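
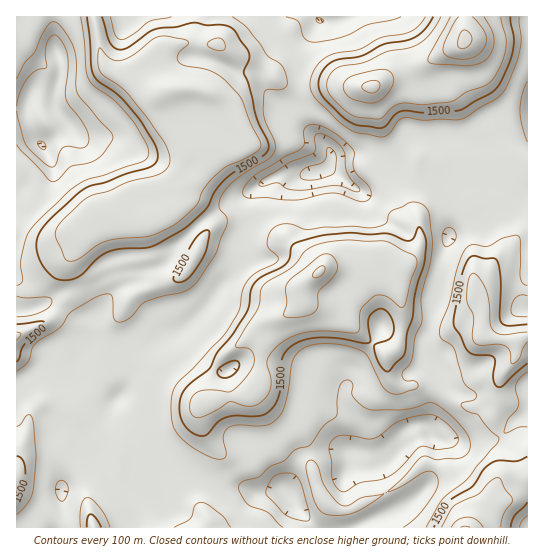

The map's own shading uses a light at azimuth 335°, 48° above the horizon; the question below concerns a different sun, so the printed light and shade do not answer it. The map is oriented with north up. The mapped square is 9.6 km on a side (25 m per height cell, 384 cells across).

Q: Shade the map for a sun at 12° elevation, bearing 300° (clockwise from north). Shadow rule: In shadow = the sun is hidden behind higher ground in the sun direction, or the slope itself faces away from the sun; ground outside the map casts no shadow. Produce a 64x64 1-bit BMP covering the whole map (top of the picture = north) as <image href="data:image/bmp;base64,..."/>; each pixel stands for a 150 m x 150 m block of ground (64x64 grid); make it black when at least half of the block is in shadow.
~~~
<image width="64" height="64" href="data:image/bmp;base64,Qk0+AgAAAAAAAD4AAAAoAAAAQAAAAEAAAAABAAEAAAAAAAACAAATCwAAEwsAAAIAAAAAAAAA////AAAAAAAAOAAAAPAAD/ggAAAAfgAH/AAAAAAfAAf+AAAAYAfAA/4AAA/hgeAA/AAAH+PAcAB8AAAH48AwAHgAAAHjwAAAeAAAAGPgAABwAAAII/AAAHAAAH4H9wAAMAAB///ngAAgAAH//4P4AAAAAP//AfgAAAAA//8A+AcAAAAD/gBwAwAAAAH+ALADAAAAAP8AAAcAAAAA/8HwB/4AAAD/4fgH/gAAMP/z+AP/AAAw//H4Mf8AAAD/8Pgx/wAAAH/8+AB+AAAAHz74AB4DAAAIHvweAAOAAA4e/B8Ag8AABhz8HwAB/8AHjP4fAAB/4Afgfh8B8A/wB+B+HgP4B/ADwH4OAfwD8AGAPg4A/APwAAA+AAB/+fAAAD4AAD/98AAAHgAAAP74AAAeAAAAP/wAAB4AAAAP/AAAGAAAAAf+AAAQAAAAA/+AAAAAAAAB//gAAAAAAAH//4AAAAAAAP//gAAAAAAAf/+AAAAAAAAf/4AAADAAAAf/gAAA8AAAA/8AeYDgAAAD/wP/wMAAAAP+H//9wAAAB+gf///AAAAHwAf//8AAAA+AB///4AAAD4APwf/4AAAHAAeA//gAAAZAA4A//AAABAAAAH/8AAAGAAAH//wAAA4AAAP/PAAIBgAAAP88HAAAAAAAfzwcABgAAAA/GDwAAAgAAD8IOAAACAAAPw=="/>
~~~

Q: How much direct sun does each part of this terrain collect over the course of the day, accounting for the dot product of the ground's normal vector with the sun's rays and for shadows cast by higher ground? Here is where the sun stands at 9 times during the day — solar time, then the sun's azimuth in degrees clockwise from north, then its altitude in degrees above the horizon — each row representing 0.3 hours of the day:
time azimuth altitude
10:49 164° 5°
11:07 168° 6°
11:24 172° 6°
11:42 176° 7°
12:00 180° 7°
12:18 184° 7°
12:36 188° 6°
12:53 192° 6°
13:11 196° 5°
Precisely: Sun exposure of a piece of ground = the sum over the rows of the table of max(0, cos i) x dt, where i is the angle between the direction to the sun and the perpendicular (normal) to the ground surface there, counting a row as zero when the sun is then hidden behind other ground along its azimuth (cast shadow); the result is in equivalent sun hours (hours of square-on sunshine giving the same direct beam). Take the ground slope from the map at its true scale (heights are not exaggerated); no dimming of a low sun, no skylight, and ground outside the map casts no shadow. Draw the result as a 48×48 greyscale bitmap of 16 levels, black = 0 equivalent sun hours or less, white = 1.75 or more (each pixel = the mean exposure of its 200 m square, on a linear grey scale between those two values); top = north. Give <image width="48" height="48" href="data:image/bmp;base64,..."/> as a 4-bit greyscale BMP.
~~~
<image width="48" height="48" href="data:image/bmp;base64,Qk32BAAAAAAAAHYAAAAoAAAAMAAAADAAAAABAAQAAAAAAIAEAAATCwAAEwsAABAAAAAAAAAAAAAAABEREQAiIiIAMzMzAERERABVVVUAZmZmAHd3dwCIiIgAmZmZAKqqqgC7u7sAzMzMAN3d3QDu7u4A////AEM0IiACMhAAARABEQABiqhAAAAAAAATVoQyAhACMiIQAAAQAAADh1aXIAAAAAAkm4YxAQASIiIhAAAQAAAFQQAllhAAAAAiRmQyEgASIiIiAAEQAAAVEAAAFnEAAAARA0M0YxASIyIiEBJXcxJkEAAAADUgAAABEhM0UhESMiIiNEVVaKpyEAAAAAJBAAAAAAIzMhESIiIzRmUzNXdBAAAAAAAAAAAAABEjIiIiIiM1eGIiM0Z1MQAAAAAAAAAAAAEjIiIiIiNIqlM0RDRVZmd2IAAAAAAAAAEjMzIiIiNImZmaqWM0WJdVdQAAAQAAAAEzMzIhIiM1Zpze64QzRDNoiqYiMhAAAAAzIjMgEiIiI0aJiXQzMzV3mZh2QgATMRESIiNEIiIQABEjRWQzMzMzeodUEREkITIiIiM1QiIQAAABIzMzMzMkhRIiEiNHY3MiIiIzMyIQAAAAESMzNEM2hSASIiEku6YzMyIzMiIQAAEAIzRDNFZniYMiI3cyWlQzMzIzMiEQAAKHRXmGVXm2FFMjNa3HRZuFQzMzMzIQAAAURGvv///CACMjd2ZlNBa5ZDNGUzMhAAABNWiszKhAAUUyVjIQAAADRDI2dTMyEAAAEleZdDMyBGUhFDIQAAAARmQzZlMyEAAAAAJWQzNqmGMhAkMgABABNWdSJ6hkIQAAEiNDIiNIlkQiETIgARA3dmZkETercgAAARI2hjM0QzVCESIRARFYqXVUQxEllhAAAAADmWMzM0ZSEQARARNmeJU0VVIAWEEAAAAAEiIzMyRiEAABERNUNIqGREQQFlIQAAAAAAIiIQBBAAAAERI0Q0e93LlAAkIQAAAAAAAAAAAhAAAAERASMzNWd4vXEEQhAAAAAAAAAAASEQAAARAAEjMzMzR7cBIhAAAAAAAAAAASQwAAABAAACIiIiI1mBAREAAAAAAAAAACMhAAEREAAAESIiIiR1EAAAAAAAAAAAACIhABIhEAAAAAIiIiNYYwAAAAAAAAAAASIhASIiEAAAAAABEiJIuVEAAAAAAAAAASIhESIiEAAAAAAAASI1nscgAAAAAAAAESIiIiIhAAAAAAAAAjMzR86TAAAAAAAAEiIiIiIgAAAAAAAAJDMzM0diIAAAAAAAERIiIiIQAAAAAAABZDMiMyEAEAAAATUhIiIzMiIQAAAAAAAHUzMzMyABEQACje1jNEVUMjIQAAAAAACHQzMzMhABEhE6y6nM3t3JQzIQAAAAABiFZVRFMhABIiXLmri+3d3MuEMxAAERFLlDRnZkIAATMkmXm8p1REVq3YREEQETrqQhAREAAAE0MiMiIiRUQzNGipVVQhEUljIhAAAAABERERAAAAATVmVmVoZVYwEjMQEiEAAAAjIAEhAAAAABJa7/t2dFYgJDIAACMgADUxEAEQAAAAAAADm7t0VDRDZTIAAAERESEAAAEAAAAAAAAAE0VCMyNndEIAAAAAAAAAAREQAAAAAAAAABABEjNIU0EAAAAAAAAAAQAAAAAAAAAAAAABEg=="/>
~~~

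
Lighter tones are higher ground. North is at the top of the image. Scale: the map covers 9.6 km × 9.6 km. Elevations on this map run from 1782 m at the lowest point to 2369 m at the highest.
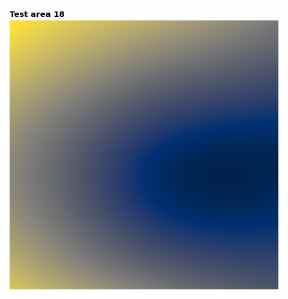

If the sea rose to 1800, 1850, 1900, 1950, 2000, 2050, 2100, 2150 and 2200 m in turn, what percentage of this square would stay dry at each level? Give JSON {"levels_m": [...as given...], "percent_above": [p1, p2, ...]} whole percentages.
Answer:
{"levels_m": [1800, 1850, 1900, 1950, 2000, 2050, 2100, 2150, 2200], "percent_above": [93, 80, 69, 57, 47, 36, 25, 16, 9]}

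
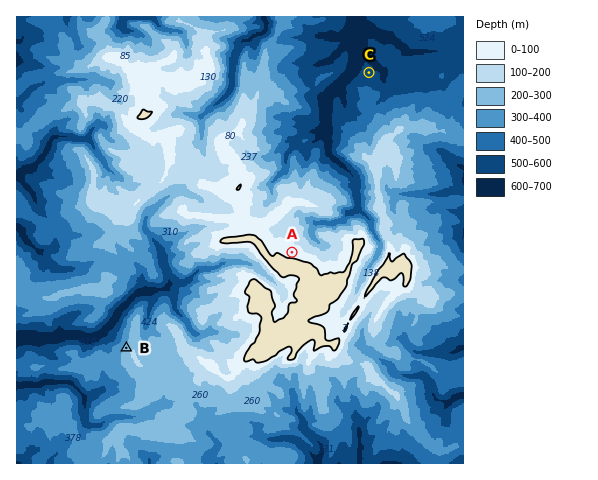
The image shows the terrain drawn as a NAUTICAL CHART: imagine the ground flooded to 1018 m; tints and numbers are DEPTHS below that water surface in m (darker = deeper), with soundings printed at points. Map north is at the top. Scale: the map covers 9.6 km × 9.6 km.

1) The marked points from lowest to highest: C B A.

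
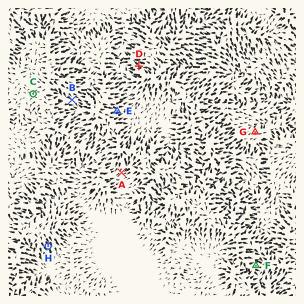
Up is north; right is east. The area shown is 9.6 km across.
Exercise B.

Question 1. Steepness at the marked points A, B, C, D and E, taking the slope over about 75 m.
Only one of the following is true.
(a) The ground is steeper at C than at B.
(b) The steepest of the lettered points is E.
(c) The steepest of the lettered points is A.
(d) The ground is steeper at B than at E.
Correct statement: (b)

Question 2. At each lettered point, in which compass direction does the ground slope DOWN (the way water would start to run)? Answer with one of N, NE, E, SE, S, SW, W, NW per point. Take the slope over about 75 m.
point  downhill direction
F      E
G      NE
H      SE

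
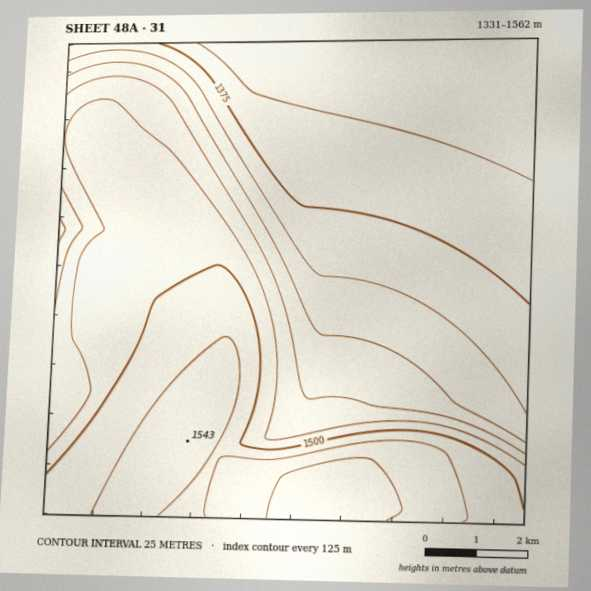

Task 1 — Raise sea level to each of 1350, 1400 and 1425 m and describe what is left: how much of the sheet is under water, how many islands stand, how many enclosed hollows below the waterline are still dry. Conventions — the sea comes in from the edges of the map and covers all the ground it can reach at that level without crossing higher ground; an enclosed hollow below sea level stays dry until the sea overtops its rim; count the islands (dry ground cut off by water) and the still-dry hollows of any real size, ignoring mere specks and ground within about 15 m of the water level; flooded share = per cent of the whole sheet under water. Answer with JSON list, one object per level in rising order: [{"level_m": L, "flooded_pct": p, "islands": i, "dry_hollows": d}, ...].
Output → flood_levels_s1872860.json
[{"level_m": 1350, "flooded_pct": 12, "islands": 0, "dry_hollows": 0}, {"level_m": 1400, "flooded_pct": 35, "islands": 0, "dry_hollows": 0}, {"level_m": 1425, "flooded_pct": 43, "islands": 0, "dry_hollows": 0}]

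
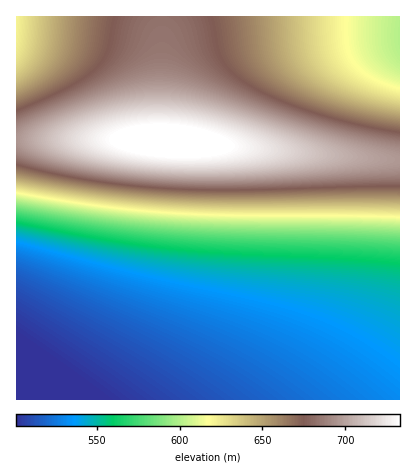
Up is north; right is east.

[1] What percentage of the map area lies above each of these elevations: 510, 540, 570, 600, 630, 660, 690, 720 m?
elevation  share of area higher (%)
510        94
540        69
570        58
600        53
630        45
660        35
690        19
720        6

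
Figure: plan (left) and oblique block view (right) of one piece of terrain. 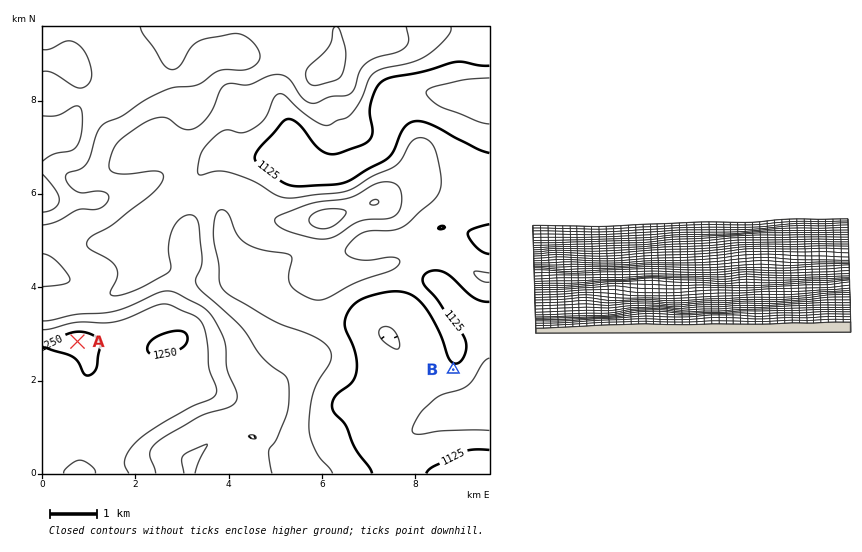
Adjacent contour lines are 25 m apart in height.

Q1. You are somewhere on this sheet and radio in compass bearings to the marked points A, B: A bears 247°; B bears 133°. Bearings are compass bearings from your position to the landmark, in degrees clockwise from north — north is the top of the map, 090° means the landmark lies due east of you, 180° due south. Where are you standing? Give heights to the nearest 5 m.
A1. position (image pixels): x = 315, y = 241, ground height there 1170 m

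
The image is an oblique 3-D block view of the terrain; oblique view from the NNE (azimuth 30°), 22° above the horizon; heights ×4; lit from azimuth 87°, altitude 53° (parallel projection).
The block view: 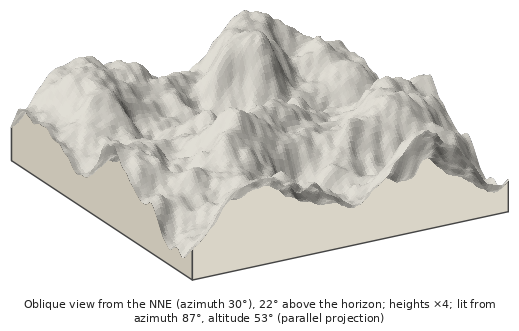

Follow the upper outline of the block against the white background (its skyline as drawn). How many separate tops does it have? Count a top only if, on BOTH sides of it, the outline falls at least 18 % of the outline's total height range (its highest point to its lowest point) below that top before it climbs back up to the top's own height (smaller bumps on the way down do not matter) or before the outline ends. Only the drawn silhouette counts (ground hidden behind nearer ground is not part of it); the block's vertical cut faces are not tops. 1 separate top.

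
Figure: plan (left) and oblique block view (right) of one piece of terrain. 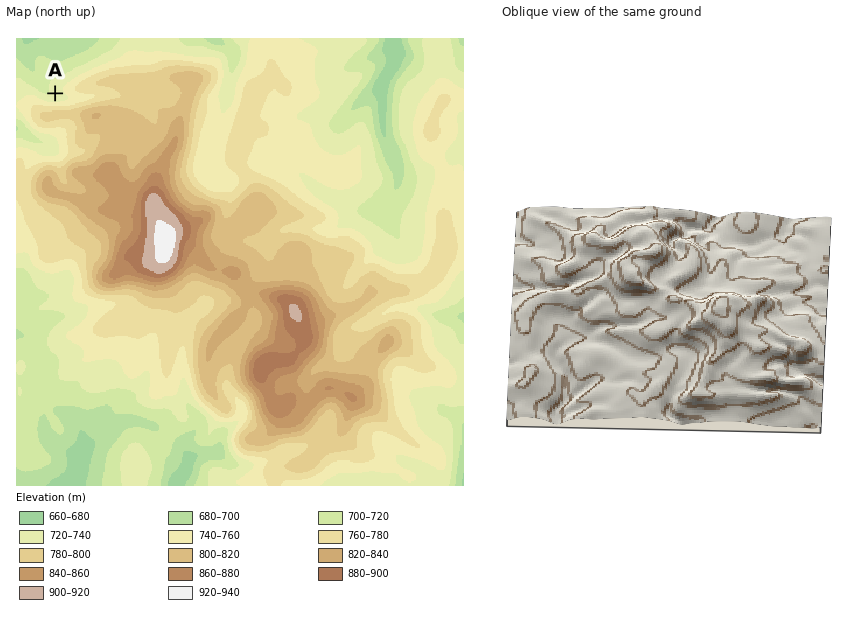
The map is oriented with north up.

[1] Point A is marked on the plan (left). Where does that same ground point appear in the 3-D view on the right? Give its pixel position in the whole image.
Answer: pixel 795 397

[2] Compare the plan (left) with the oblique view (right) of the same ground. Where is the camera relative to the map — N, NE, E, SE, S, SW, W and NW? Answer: N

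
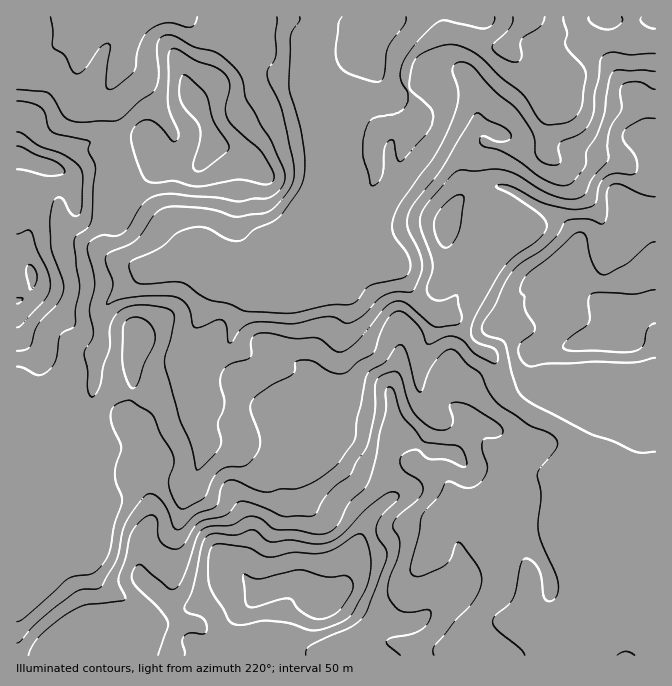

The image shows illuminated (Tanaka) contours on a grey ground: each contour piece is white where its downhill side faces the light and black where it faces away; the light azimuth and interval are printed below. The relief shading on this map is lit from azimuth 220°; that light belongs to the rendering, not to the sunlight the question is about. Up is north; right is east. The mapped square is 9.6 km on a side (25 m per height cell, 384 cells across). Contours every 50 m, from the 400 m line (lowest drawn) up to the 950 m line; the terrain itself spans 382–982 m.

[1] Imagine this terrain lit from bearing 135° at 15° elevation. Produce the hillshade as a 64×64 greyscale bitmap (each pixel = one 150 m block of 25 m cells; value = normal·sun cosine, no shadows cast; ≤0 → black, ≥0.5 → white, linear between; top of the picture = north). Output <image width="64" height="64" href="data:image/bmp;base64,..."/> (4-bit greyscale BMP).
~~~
<image width="64" height="64" href="data:image/bmp;base64,Qk12CAAAAAAAAHYAAAAoAAAAQAAAAEAAAAABAAQAAAAAAAAIAAATCwAAEwsAABAAAAAAAAAAAAAAABEREQAiIiIAMzMzAERERABVVVUAZmZmAHd3dwCIiIgAmZmZAKqqqgC7u7sAzMzMAN3d3QDu7u4A////ABFGiIh3dmVFZ3eIiHd5vNupiHiau6h3iIiIh3d3d3iHACV4iIh3ZUNWd4mpiImt7sqYiZq8uoeIiIiHd3d3eIgAAleIiZhlREZmeruqqqz//sqZmrzcqIiIiIiIiHd4iBAAJGd4mXZlZ3Zovcuqq9//7Jh4m83LqZiIiIiIh3eIMgACNFZ4h2Voh2aLy6mJrf/9qHZ4rMy6mYiImIiIiIhkIAEjNGeIdTR3dmirqXeKz/65dlaKvMupiIiJiIiIiIdCESMzV4iGIkZ2ZniZdmed/+qGVWiby6mIiIiIiIiIiHUyIhE1eHYxJXZ2ZWd2ZWnP/ZdUVnm6qYiIiIiIiIiIh1RDAANndkAUZndkRVZmaL3/yWVVaJmZiIiIiIiIiIiId2UgAmh2MANWZ2QzRERoq9/rllV4mYiIiIiIiIiIiIiIh0ABaHUgAURWZCIyEBaqrNyoZniYiIiIiIiIiIiIiIiIUQFplhAAIjVkIiIAAXqZvLhmiZiIiIiIiIiIiIiIiIhiAEmoIAABFGUiMyAAW7qruXZ5mIiIiIiIiIiIiIiIiHMAJ6pAAAASVkNEQxAp3cu6hniYiImYiIiIiIiIiIiIdCAVmlAAASNFVERUMhW+7tyoeJiHiZiIiIiIiIiIiIh2QzWJcgEjRFVVVDRDIlre7cqaqYd5qIiIiIiIiIiIiHZmZ5qVISRVVmZUMzMzNYrMy6zLl3iYiIiIiIiIiIiIdVZ4rLcwE1VmZlQiIzRWZ5u6rNyoiJiIiIiIiIiIiIhkRnisyVESRVZ3ZTIiNGeHirqby7qaqYiIiIiIiIiIiHRFeJq6dCNEVnd3UxEjaZiJqZqqqau6iIiIiIiIiIiIdVZ4iaqGVVRWiIh1MRFZuod3iqmYiruYiIiImYiIiJl2Z4iJmYdmZVeIiIZTECi6hkV5mZl3iZiIiImZiIiImXZniZmYd3dmZ4mIh2UwFYmFRGiYmHZniImZmZmIiHiIZWd4mph3d2ZnmZiHZkEUiHZVaId3d3iJmZmZmYiId4dVZ3iamHZmZVaIiHdmQiaZdmZnd2d4mZmZmYiIiIh4l0RniJqYdmZVVWeId2ZCN7p1ZmeId3iZiId3eIiImImoRGiZmph2ZmZmZ3d3ZTEnunVmd4l2eIiHd3d3iIiZiblUaJqqmHZVZmZnd3ZUMAWqdWd4mXVoiIiIiIiImaqZqVRoqqqIhkNVVmd3dlMgAopkWId3ZGmqqqqqqqm6qqmpU1i8upeHQzVWZmd2QyECenI3h3ZDaavMzMzN3MuqqrpjN73cl3l0NFZlVndCIyN6gxR4iFNGeJrMzM3d3LqrzHM1nNynaJYzRVRFZ1MiNHqVE1ealUVVRXmZq8zty6q7czV5vLhWhzEjMzRncxEUaZYiI0i5ZmVDNXiavO/su7txFGebumRnQRIiETVkEAFXh1MhAnmHd2Q0Z4m83/7MzJIANFeZdUZjMzIREkMQADZ5hlMAN4iIdkRmZoqt/93dxyACNHh2VmZlVUMzMyEAJWm5ZCAVeIh2VEVVVnre3M3bdCIjV3d3eHd3dmVUMhESNquFMQN4iHZlRFVEaLy7vLuoZERXeIiIiIiHd2VDMyECepdBAEeIdndURVVoq7u7uqqYdmd4iIiIiIiIdmVVQgJpqGQABGiHiHVVZmiqq7u8u7qpiIiJmZmIiIh3d3dkI2mphjAAFGeZdUVVeKqrzM3ty7qpmZmqqYiIiId3d3VEerqXYwAANpqFVERpuqzdzO7cu6qpmru6mIiId3dmZUV6uph2QgADepdlRGi7q+7Kzty6qqmavNy5iIh3dlVURHmqmIdlMQFIh4dlZ6ua3bmt7cu7qprN7+uYiId2UyIjaKqZiIdkISRWiYd3mpnNuIvd3MzLq83f/qmIiHZTEAFHmqmYiHUxEjV4h4iamc24ec7dzdy7zN//2oiId2MQACWJqpmHZDIRE2dliZqqzbh4rd3N3cu8z//7mIiHdSAAA1eIiHZUMhACVlWZq7vNuXeKy6vduqq9//yYiIh2QhABREVWZlVDEAA1ZqqZmau5hmipeL3KmavN7JiIiIdjIQFEM0VmZVMhATVnmGZniamGZ5hUi8uZmqzLmIiIiHUyEkZUVnh2VUM0VXd2VFaJmXZnmFNZuoiKq8uYiIiIhkISV3Z4moZVQ0VniGZlVmeIdVeIZEeZh4mrupiJmIiHYxFXiImrlUMhI1Z3eJdlRFZTR4h1V4iIiau6iIiYiIh1IUeIiJmFMiABJFaJqXVDNDI2d3d5qYmZq6mIiJmIiIYxJod4mYVDIAAjRWeJl2VEMjRVaJq6mImrqYiImZmYh1Ild3eJhlQhEjRWNGiZh2ZDMzRXmsypiaqpiIiZmqiIdDV3d4mHZTESRnc0aJmIh2QzIkeJvLmZq6iIiZmqmImGRXh3eIh1MRI0Z1VomHiYdUMSR3eaqpq7qHeJqruXeIdmiHd3iHZCESJFVWeYZ5h2VCJGZniZmsyod4mavKZWd2eId3d4h2QiMjRmZohmiYdUI1ZVaIiazKhmaJq8t0RVVnd3d3iIdUNENHeHeHVoh1MjVVV4iJrMuGVXirzKZDRWiId3d3d2VWZVeJmIdVeGQiNVVniImsy5dUV6zMyoVWirqGZmZ3d3h3hompiGVnZCI1VWiHebzMqGVWiszMuZmr3adUVmeJmYiGeamIdmZlMjVVeId4rMypdlVpvMu6qqvNyFM1Z4mqmI"/>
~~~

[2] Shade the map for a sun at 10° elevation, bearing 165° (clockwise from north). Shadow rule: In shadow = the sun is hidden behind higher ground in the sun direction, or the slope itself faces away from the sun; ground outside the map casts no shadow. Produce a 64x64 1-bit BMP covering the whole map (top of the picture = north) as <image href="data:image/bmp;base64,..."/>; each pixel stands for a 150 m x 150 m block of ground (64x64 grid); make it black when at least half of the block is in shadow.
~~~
<image width="64" height="64" href="data:image/bmp;base64,Qk0+AgAAAAAAAD4AAAAoAAAAQAAAAEAAAAABAAEAAAAAAAACAAATCwAAEwsAAAIAAAAAAAAA////AAAAAAAAAAAAAAAAAMAAAAAAAAAA4AAAAAAAAAD4AAAAAAAAAPwAAAAAAAAA/8CAAAAAAAB/gIAAAAAAAD+AAAAAAAAAH+AAAAAAAAAH4AB4AAAAAADgYn+AAAAAAGD+f8AAAAAAcP9/wAAAAAA4///gAAAAADj//+AAAAAAOP//8AAAAAAA///wAAAAAAD//4AAAAAAAP9/gAAAAAAA/geAAAAAAAB8A2AAAAAAAHgAYDAAAAAAYAAAcAAAAAAAAAhgAAAAAAAAAAAAAAAAAAAAAAAAAAAAAAAAAAAAAAAADAAAAAAAAAAcAAAAAAAGADxCAAAAAAQAeGAAAAAAABh4cAAAAAAB+Hh4AYAAYAP+fPcAAAB8C///4wAAAH8L//8DgAAAPwP//wOAMAA/AAR/g8AwAD8AAH+B4AAAAAAAPAD4AAAAAAAYAPwAAAAAAAAA/gAAAAAAAAB/AAAAAAAAAD/AAAAAAAGAA8AAAAAAA+AHwQAAAAAD4B/HAAAAAAPyf/4AAAAAAff//BwAAAAB9/94/AAAAAHjjnD4AAAAAOAG4PcAAAAAcAfgB/AAAAAAB/wHuAAAAAAD2OAQAAAAAAAAwAAAAAAAAACAAAAAAAAADgAAAAAAAAAPAAB4AAAAAB8AAPAAAHwAHgAD4AAAPAAMAAfAAAAAAAAAB4AAAAAAAA=="/>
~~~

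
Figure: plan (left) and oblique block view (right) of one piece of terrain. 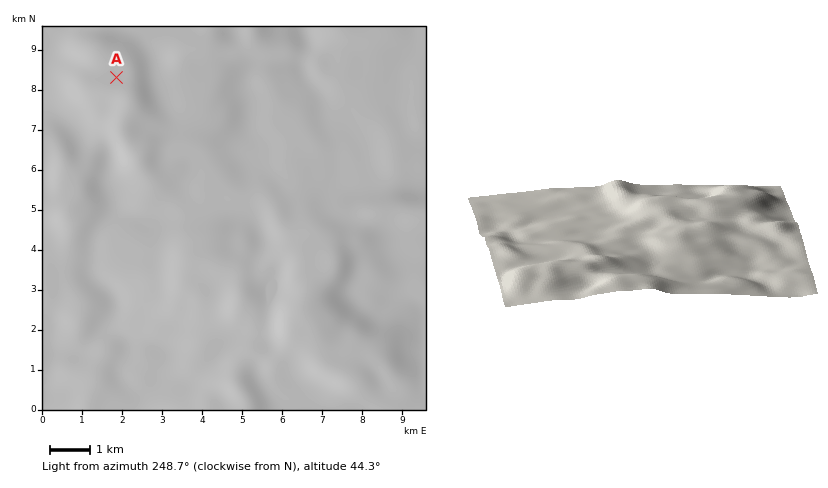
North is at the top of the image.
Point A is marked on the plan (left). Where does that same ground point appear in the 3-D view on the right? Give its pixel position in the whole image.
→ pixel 540 269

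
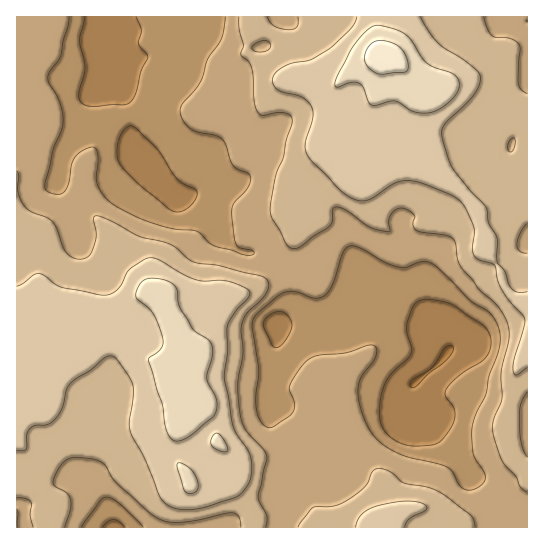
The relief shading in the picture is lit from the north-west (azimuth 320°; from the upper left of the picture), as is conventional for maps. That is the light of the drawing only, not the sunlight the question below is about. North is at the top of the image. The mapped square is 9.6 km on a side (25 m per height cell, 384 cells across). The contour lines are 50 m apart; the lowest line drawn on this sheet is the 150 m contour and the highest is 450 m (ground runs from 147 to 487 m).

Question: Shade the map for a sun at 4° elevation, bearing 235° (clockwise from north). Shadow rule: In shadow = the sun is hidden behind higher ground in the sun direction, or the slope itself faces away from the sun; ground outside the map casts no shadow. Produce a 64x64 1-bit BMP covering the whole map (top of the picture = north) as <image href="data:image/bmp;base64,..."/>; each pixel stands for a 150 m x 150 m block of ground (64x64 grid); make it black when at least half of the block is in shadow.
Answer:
<image width="64" height="64" href="data:image/bmp;base64,Qk0+AgAAAAAAAD4AAAAoAAAAQAAAAEAAAAABAAEAAAAAAAACAAATCwAAEwsAAAIAAAAAAAAA////AAAAAAADgAADAAAAMAOAAAOAAAPwAIAAB8AAB+AAAAAHwgP/4AAAAAfGAf/gAAAAB8YAf+AAAAAHgAAf4AAAAA+AAf/gAAAAD8AD/8AAAAAf4Af+AQAAAD/wD/4DAAAAP/Af/AMAAAA/+B/+AwAAAH/4P/wDAAAAf/g//AMAAAB/+D/wAQAAAf/4P/AAAAAD//gP4AAAAAH/+APwAAAAAP/4APAAAAAA//gAAAAAAAD/+AAAAAAAAf/4AQAAAAAD//wDgAAAAAP//gPAAAAAAP/+B8AAAAAIH/4HAAAAAAwP/AAAAAPwDgPwAAAAD/AOH/AAAAAf8D8/4AAAAg/wf//AAAACBwB//8BAAAcHgH//wAAABw+Af/+AAAAPDwH//wAAAB8fB//+AAAAHx8P//wAAAAfDx//8AAAAAceP//gBwAABHx//4APAAAM/H//AAAAAAB8f/4AAAAAYDx/+AAAAADwOD/gAAAAAeA4P8AAAAAH4Bg/gAAAAA/gCD4AAAAAH8AAHgAAAAAfwAAeAAAAAB/ABggAAAAAAwAPAAAAAAAAAD/8AAAAAAAAf/wAAAAAAAAP8AAAAAADAA/wAAAAAAfAAfAAAAAAH+IA8AAAAAB/9wHgAAAAAP//A+AAAAAD//8D4AAAAAP//wPgAAAAB///A/AAAAAH//8H8AACAAf//w=="/>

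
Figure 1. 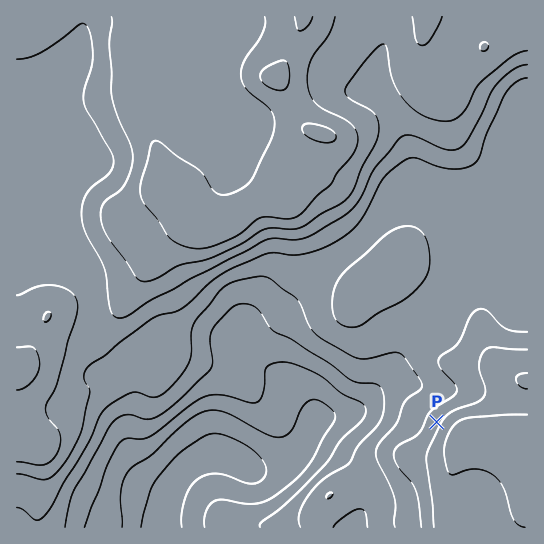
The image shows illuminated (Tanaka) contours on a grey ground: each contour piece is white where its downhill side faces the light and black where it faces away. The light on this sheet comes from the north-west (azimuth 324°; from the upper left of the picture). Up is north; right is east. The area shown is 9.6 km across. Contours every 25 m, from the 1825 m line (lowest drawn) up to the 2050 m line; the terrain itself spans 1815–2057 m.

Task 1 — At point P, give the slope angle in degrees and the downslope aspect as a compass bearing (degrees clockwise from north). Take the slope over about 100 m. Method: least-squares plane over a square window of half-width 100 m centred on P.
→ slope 6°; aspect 297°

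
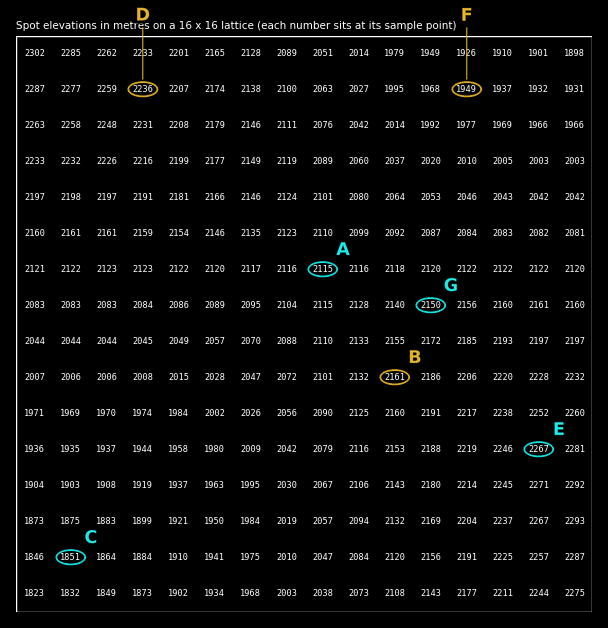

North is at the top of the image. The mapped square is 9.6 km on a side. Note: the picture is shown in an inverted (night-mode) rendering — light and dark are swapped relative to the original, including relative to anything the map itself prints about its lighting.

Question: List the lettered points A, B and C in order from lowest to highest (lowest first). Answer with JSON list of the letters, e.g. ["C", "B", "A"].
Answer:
["C", "A", "B"]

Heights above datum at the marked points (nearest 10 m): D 2240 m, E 2270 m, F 1950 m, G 2150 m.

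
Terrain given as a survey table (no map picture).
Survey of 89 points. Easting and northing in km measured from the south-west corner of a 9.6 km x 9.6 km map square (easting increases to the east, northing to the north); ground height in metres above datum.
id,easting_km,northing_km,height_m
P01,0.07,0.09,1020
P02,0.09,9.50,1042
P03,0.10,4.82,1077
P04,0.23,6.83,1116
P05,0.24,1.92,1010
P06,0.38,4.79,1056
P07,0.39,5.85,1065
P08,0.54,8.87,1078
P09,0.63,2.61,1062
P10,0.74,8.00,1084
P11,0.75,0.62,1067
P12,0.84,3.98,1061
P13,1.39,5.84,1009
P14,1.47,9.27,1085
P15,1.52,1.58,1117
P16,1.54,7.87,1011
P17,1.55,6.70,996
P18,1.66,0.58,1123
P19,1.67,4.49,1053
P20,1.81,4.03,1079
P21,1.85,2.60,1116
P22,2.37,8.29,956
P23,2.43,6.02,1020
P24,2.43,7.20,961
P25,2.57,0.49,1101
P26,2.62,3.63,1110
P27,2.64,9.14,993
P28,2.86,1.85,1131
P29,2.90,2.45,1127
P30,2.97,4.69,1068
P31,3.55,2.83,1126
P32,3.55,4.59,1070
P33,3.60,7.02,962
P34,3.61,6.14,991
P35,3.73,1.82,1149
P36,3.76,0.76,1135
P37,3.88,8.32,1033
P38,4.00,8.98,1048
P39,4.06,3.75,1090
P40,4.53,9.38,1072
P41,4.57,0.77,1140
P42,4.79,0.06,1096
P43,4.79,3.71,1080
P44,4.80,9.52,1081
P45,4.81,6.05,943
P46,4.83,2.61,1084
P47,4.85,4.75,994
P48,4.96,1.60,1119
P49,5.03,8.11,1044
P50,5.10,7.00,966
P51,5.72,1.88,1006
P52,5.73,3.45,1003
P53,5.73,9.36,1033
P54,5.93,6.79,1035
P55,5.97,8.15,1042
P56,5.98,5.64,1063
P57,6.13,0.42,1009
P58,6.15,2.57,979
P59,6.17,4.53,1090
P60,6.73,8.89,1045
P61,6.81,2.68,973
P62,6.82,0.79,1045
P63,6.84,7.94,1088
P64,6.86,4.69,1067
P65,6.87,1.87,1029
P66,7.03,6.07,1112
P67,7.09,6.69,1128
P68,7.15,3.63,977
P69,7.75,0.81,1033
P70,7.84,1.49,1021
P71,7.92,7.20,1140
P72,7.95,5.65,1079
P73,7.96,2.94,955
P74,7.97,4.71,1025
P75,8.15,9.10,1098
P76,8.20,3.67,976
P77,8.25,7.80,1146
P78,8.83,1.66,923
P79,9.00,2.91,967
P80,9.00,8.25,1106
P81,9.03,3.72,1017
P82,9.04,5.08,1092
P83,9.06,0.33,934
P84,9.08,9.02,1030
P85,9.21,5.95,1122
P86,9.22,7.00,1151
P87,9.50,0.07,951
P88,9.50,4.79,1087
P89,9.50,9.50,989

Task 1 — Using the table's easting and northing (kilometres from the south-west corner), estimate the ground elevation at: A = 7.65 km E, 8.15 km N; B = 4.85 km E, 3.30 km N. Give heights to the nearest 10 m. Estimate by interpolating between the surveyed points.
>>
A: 1120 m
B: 1080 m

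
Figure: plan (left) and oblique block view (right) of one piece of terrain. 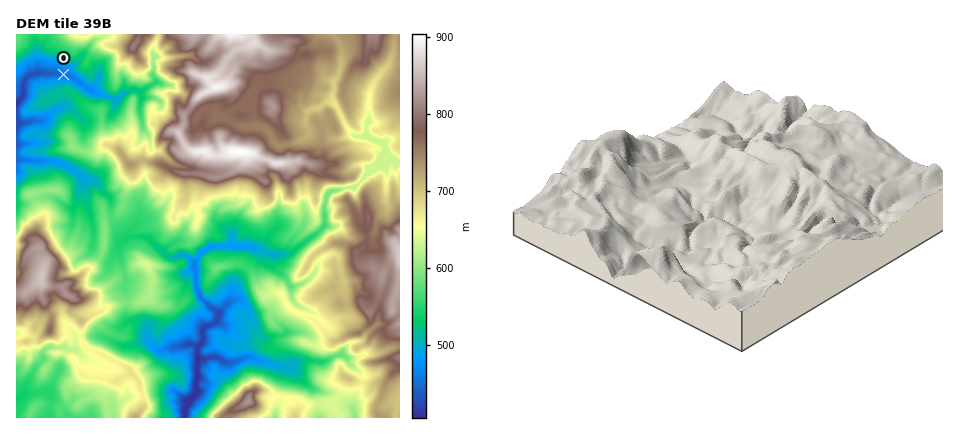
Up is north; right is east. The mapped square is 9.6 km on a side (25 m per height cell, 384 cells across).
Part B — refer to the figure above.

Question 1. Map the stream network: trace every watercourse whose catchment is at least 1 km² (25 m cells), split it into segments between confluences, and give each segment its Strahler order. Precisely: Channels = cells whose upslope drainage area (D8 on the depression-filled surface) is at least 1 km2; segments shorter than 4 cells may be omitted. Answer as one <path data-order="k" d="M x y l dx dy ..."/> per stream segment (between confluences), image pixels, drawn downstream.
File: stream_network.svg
<path data-order="2" d="M24 396l-4 2-4 0"/><path data-order="1" d="M26 394l-2 2"/><path data-order="3" d="M198 362l0 12-2 0 0 18-10 10-2 16"/><path data-order="1" d="M344 356l-4 0"/><path data-order="2" d="M340 356l-4 0-12 6-26-2-8 8-6 0-18-6-8-2-6-2-8 0-12 4-6 0-8-4-10 0-4 2-4-2-2 4"/><path data-order="1" d="M76 350l-8 0-4-2-16 0-6 4 0 8-6 6-4 8-2 4-4 6-2 12"/><path data-order="3" d="M198 348l0 14"/><path data-order="2" d="M150 342l8 8 4 0 4-2 14-2 4-2 10 0 4 2 0 2"/><path data-order="1" d="M144 340l4 0 2 2"/><path data-order="1" d="M362 340l-12 4-6 6-2 4-2 2"/><path data-order="1" d="M266 338l-2 0-8-8-6-18-10-12-6 0-6 2-12 14"/><path data-order="1" d="M146 332l0 4 4 6"/><path data-order="3" d="M216 316l0 6-4 2-4 2-4 2-2 2 0 10 0 4-4 4"/><path data-order="1" d="M314 312l-14-6-6-4-2-4 0-10-2-4"/><path data-order="2" d="M290 284l-4-6-16-12-10-10 0-6"/><path data-order="1" d="M126 278l-6-18 0-16 4-6 4 0 2 0"/><path data-order="3" d="M196 274l0 14 4 10 10 10 6 4 0 4"/><path data-order="1" d="M340 270l-2-12-2-4-6 0-6 2-6 8-2 4-2 6-6 6-12 6-4 0-2-2"/><path data-order="3" d="M288 254l-4 0-14 0-10-4"/><path data-order="3" d="M258 248l-8-2-22 0"/><path data-order="3" d="M228 246l-18 0-2 4-4 0-8 10 0 14"/><path data-order="2" d="M130 238l2-2 12 0 2 2 22 18 2 2 6 0 6-4 6 2 6 6 0 8 2 4"/><path data-order="1" d="M294 238l-6 8 0 6 0 2"/><path data-order="2" d="M232 236l0 6-4 4"/><path data-order="1" d="M94 230l-4-16-2-6 0-16-2-6 0-8"/><path data-order="1" d="M222 226l10 10"/><path data-order="1" d="M278 226l-20 22"/><path data-order="1" d="M140 216l-2 2-2 6-8 8 0 4 2 2"/><path data-order="1" d="M16 212l0-26 4-4 0-6-4-6 0-14"/><path data-order="1" d="M388 210l0-6-2-4 0-28-2-2-6 0-14 8-2 2"/><path data-order="1" d="M74 208l2-2 2-18 2-4 0-8"/><path data-order="1" d="M94 182l-8-4"/><path data-order="3" d="M362 180l-4 6-2 0-2 2-8 0-16 4-4 4 0 4-2 8 0 4 0 14-10 10-6 4-14 12-6 2"/><path data-order="2" d="M86 178l-6-2"/><path data-order="2" d="M80 176l-6-6-18-8-30-2-2 0-4 0-4-4"/><path data-order="2" d="M16 156l2-38"/><path data-order="1" d="M166 156l-6-4-8-2-2-2 0-12-6-6-2-4 0-4-2-12 2-14-4-4"/><path data-order="3" d="M376 142l8 6 0 4-6 4-4 10-10 10-2 4"/><path data-order="2" d="M18 118l-2-2 0-14"/><path data-order="2" d="M226 118l4 4 8 4 4 0 12 0 4 0 6 2 8 8 2 6 4 4 6 0 2-2 6 0 6-2 6-2 4-6 0-4-2-8 0-8 4-4 8-2 8-6 6 0 6 6"/><path data-order="1" d="M224 116l2 2"/><path data-order="3" d="M338 108l10 20 6 8 22 6"/><path data-order="1" d="M64 106l-10 6-10 8-12 0-4 2-6 0-4-4"/><path data-order="2" d="M138 92l-2-2-4 0-2 2-6 0-4 6-8 0-26-10-6-6-8-6-6-2-6 0-6-2-2 2-14-2-6 2-6 4-2 4-2 14-4 6-2 0"/><path data-order="1" d="M254 90l-28 26 0 2"/><path data-order="2" d="M334 82l0 8-2 4 0 4 6 10"/><path data-order="1" d="M374 82l-4 10 0 10-2 0 2 18-4 4 0 8 10 10"/><path data-order="1" d="M324 74l0 2 4 4 4 0 2 2"/><path data-order="1" d="M190 56l-16 0 0 2-16 0-2-2-4 6 2 2-2 10 4 6 0 2-4 4-8 4-6 2"/><path data-order="1" d="M342 48l0 18-2 6-6 10"/>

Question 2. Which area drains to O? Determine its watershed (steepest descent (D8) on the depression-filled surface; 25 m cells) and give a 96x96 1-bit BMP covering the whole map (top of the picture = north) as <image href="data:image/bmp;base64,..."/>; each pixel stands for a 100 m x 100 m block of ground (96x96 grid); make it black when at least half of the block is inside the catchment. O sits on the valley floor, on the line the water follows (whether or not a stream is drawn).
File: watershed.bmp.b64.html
<image width="96" height="96" href="data:image/bmp;base64,Qk2+BAAAAAAAAD4AAAAoAAAAYAAAAGAAAAABAAEAAAAAAIAEAAATCwAAEwsAAAIAAAAAAAAA////AAAAAAAAAAAAAAAAAAAAAAAAAAAAAAAAAAAAAAAAAAAAAAAAAAAAAAAAAAAAAAAAAAAAAAAAAAAAAAAAAAAAAAAAAAAAAAAAAAAAAAAAAAAAAAAAAAAAAAAAAAAAAAAAAAAAAAAAAAAAAAAAAAAAAAAAAAAAAAAAAAAAAAAAAAAAAAAAAAAAAAAAAAAAAAAAAAAAAAAAAAAAAAAAAAAAAAAAAAAAAAAAAAAAAAAAAAAAAAAAAAAAAAAAAAAAAAAAAAAAAAAAAAAAAAAAAAAAAAAAAAAAAAAAAAAAAAAAAAAAAAAAAAAAAAAAAAAAAAAAAAAAAAAAAAAAAAAAAAAAAAAAAAAAAAAAAAAAAAAAAAAAAAAAAAAAAAAAAAAAAAAAAAAAAAAAAAAAAAAAAAAAAAAAAAAAAAAAAAAAAAAAAAAAAAAAAAAAAAAAAAAAAAAAAAAAAAAAAAAAAAAAAAAAAAAAAAAAAAAAAAAAAAAAAAAAAAAAAAAAAAAAAAAAAAAAAAAAAAAAAAAAAAAAAAAAAAAAAAAAAAAAAAAAAAAAAAAAAAAAAAAAAAAAAAAAAAAAAAAAAAAAAAAAAAAAAAAAAAAAAAAAAAAAAAAAAAAAAAAAAAAAAAAAAAAAAAAAAAAAAAAAAAAAAAAAAAAAAAAAAAAAAAAAAAAAAAAAAAAAAAAAAAAAAAAAAAAAAAAAAAAAAAAAAAAAAAAAAAAAAAAAAAAAAAAAAAAAAAAAAAAAAAAAAAAAAAAAAAAAAAAAAAAAAAAAAAAAAAAAAAAAAAAAAAAAAAAAAAAAAAAAAAAAAAAAAAAAAAAAAAAAAAAAAAAAAAAAAAAAAAAAAAAAAAAAAAAAAAAAAAAAAAAAAAAAAAAAAAAAAAAAAAAAAAAAAAAAAAAAAAAAAAAAAAAAAAAAAAAAAAAAAAAAAAAAAAAAAAAAAAAAAAAAAAAAAAAAAAAAAAAAAAAAAAAAAADgAAAAAAAAAAAAAP/8AAAAAAAAAAAAA//+AAAAAAAAAAAAD///AAAAAAAAAAAf////gAAAAAAAAAAf////gAAAAAAAAAA///8HgAAAAAAAAAB//+AAAAAAAAAAAAH//8AAAAAAAAAAAAP//8AAAAAAAAAAAAf//4AAAAAAAAAAAAf//4AAAAAAAAAAAAf//4AAAAAAAAAAAAf//8AAAAAAAAAAAAf//8AAAAAAAAAAAAf//8AAAAAAAAAAAAf//+AAAAAAAAAAAB////AAAAAAAAAAAH////AAAAAAAAAAAP////gAAAAAAAAAAf////wAAAAAAAAAB/////8AAAAAAAAAD/////+AAAAAAAAAD/////+AAAAAAAAAD/////8AAAAAAAAAD//////AAAAAAAAAD//////gAAAAAAAAD//////gAAAAAAAAD//////wAAAAAAAAB//////4AAAAAAAAA//////4AAAAAAAAA//////8AAAAAAAAA///////AAAAAAAAA///////4AAAAAAAA///////4AAAAAAAAf//////4AAAAAA="/>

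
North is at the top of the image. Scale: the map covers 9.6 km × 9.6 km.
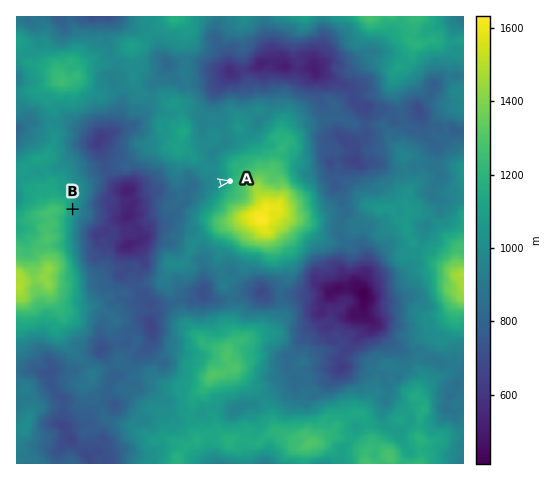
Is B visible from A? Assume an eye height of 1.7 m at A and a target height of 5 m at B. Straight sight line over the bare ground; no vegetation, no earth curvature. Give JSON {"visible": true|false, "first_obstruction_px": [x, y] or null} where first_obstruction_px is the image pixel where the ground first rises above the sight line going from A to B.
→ {"visible": true, "first_obstruction_px": null}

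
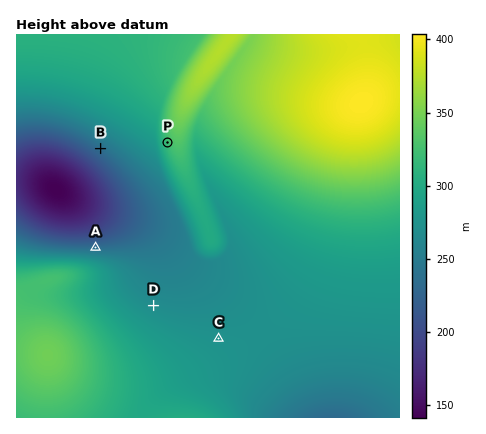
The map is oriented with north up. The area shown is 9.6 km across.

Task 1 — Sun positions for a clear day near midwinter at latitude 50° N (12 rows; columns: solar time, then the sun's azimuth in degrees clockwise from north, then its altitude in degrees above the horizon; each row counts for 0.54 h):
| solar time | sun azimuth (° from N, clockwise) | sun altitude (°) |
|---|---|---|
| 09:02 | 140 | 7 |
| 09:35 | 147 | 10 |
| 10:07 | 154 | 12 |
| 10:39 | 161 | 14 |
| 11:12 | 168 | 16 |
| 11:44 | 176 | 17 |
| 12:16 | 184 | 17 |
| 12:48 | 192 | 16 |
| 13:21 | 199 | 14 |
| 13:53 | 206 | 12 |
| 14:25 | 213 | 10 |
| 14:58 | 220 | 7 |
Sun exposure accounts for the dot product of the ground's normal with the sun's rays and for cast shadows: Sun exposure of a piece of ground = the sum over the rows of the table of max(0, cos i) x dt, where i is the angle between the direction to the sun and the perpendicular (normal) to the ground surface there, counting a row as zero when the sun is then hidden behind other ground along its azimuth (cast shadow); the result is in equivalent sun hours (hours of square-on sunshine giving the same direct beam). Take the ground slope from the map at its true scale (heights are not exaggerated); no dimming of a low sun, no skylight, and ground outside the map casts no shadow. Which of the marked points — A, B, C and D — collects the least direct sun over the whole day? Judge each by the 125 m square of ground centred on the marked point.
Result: A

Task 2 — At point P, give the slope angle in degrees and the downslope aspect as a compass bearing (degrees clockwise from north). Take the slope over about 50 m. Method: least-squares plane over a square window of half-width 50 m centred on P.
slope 5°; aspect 250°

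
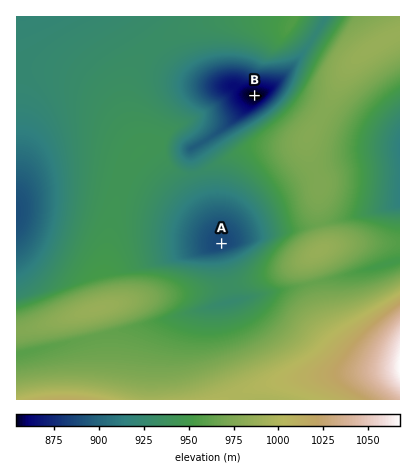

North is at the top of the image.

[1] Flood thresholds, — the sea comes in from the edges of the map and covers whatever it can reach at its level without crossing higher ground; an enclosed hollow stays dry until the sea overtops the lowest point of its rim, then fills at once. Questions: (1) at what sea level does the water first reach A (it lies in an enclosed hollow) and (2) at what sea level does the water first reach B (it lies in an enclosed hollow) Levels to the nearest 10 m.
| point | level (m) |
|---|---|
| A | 930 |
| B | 920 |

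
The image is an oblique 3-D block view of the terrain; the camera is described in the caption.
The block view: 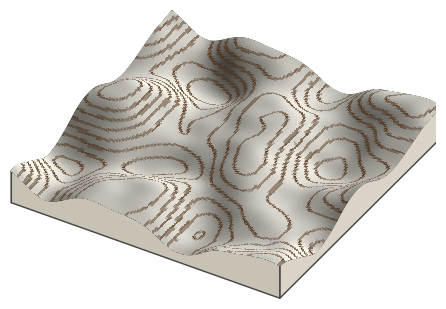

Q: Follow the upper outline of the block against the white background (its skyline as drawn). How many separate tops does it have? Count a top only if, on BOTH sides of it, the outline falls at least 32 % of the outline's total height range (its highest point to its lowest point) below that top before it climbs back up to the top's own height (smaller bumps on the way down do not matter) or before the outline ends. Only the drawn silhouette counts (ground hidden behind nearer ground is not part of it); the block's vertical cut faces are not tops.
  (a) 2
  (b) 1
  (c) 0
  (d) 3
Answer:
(b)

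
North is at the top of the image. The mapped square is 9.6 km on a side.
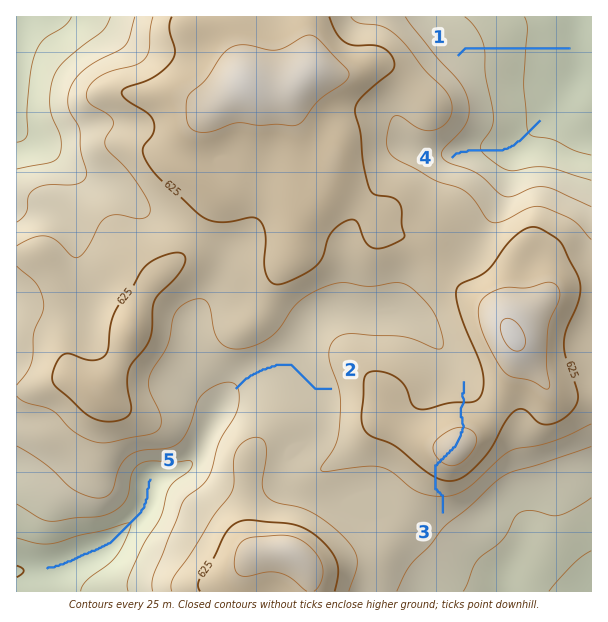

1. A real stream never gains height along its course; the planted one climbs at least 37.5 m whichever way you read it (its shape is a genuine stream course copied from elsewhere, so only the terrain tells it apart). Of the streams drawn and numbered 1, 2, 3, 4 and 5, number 3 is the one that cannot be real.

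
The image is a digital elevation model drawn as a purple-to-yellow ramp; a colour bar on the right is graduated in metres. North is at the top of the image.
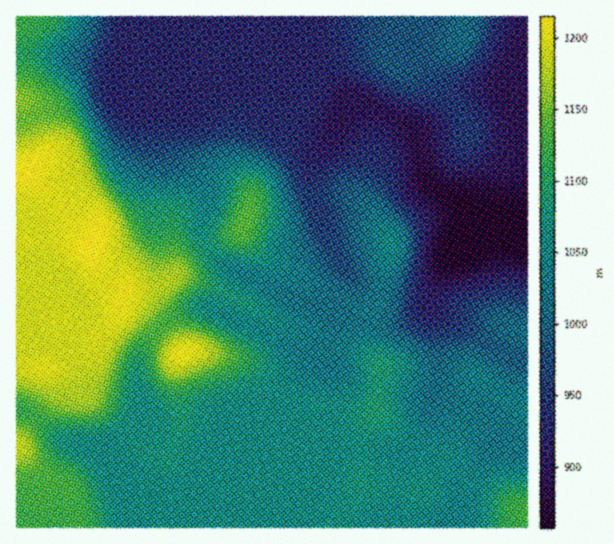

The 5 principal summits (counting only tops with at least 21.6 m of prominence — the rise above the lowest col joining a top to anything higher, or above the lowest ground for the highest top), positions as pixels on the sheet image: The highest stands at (91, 247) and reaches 1215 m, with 358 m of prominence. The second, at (182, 354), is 1208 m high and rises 74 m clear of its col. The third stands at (242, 226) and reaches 1142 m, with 61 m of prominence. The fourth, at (377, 411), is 1091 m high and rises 28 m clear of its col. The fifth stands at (390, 243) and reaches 1057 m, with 35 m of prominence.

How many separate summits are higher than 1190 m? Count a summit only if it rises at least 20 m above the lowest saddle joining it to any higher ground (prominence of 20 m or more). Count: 2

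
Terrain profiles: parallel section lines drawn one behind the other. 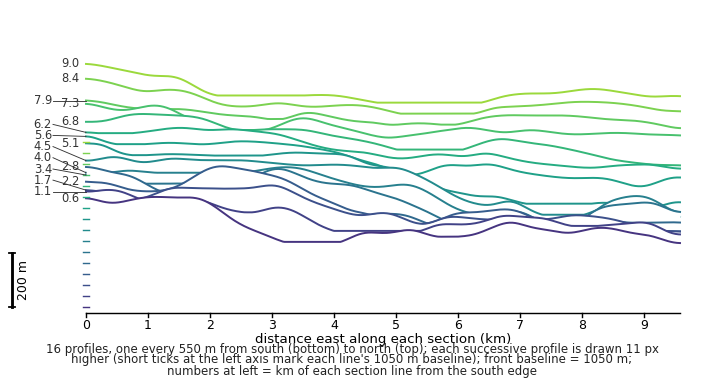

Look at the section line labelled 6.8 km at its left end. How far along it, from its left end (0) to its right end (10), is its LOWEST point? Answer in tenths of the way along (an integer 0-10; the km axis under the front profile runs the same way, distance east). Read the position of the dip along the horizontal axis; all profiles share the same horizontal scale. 10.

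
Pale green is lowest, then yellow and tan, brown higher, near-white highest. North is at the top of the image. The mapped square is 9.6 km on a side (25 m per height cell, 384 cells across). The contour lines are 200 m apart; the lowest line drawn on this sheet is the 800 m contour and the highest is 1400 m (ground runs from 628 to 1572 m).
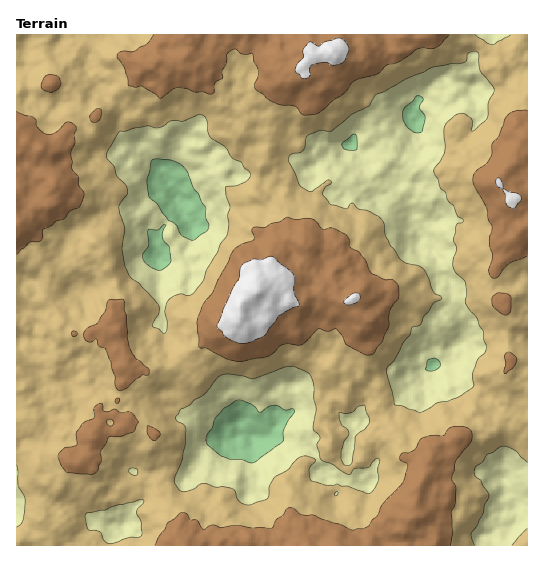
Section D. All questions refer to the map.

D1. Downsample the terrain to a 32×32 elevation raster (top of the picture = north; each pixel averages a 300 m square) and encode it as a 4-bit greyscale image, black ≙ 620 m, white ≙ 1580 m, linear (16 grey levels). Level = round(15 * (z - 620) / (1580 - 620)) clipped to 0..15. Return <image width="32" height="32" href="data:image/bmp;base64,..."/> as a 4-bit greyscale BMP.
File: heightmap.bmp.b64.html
<image width="32" height="32" href="data:image/bmp;base64,Qk12AgAAAAAAAHYAAAAoAAAAIAAAACAAAAABAAQAAAAAAAACAAATCwAAEwsAABAAAAAAAAAAAAAAABEREQAiIiIAMzMzAERERABVVVUAZmZmAHd3dwCIiIgAmZmZAKqqqgC7u7sAzMzMAN3d3QDu7u4A////AHd2ZmaKqqqqqruqqrqoZVZnd2VWeZmZiJqpmZvLqXVFZ4d2ZniHd2eJh3eKy6mGRGiYh3ZnZmZVeHZmabuphkV4mZh2ZlVVRWZmZmebqXVFeJqpd4dkMyNGZmZomql2VniJqZiYZCERNWdmeImqmHeIiZmZl2QhEiRmZnd4iZiIiIiZmYZlMiMzV2Z2ZneHeIiHiJiHdlREM1d3dlRWZ4iHd4iZmIhlZkRoh3ZDRWiYh4iJqZiIiZh3eIiGQzNXmXeImZh3iavLmYiZmFQzRoh3iZmoZonN3LuZq6hlVFeId4iJmGaJvu3Mqry5dlVomIiHeJhmaK3u3LvMuYdmeZh3h3iGRFac7ty7u6mGVXmYiIiIdDNFes3LuqmYZlZ5mJmIiXQjNGmru7qphkRGiaq5h4hkMzNHmqupmHVDRnmruqh3ZEMiRoiZmHdlNEZ5vLu6h2QyE0Z3h3ZmVERWisy7uodkIiNWd3ZmZURFZ5vLu7mHVDI0VWd2VVRERWeay7updlQ0RVZ4dlQzRERnibu6qYdlVUVniHZlM0RDV3irqZmYd2ZmeIiIh2RUM1ZnmoiJmHeHd4iImamGVDNFVomJmIeJmZmYmru7mHZEREV4eJh3mqq6qZrMy7qYdlVWd3d3eJq7u6mavM3Lqph3ZndnZneImrqqqrvMy6qqmHZn"/>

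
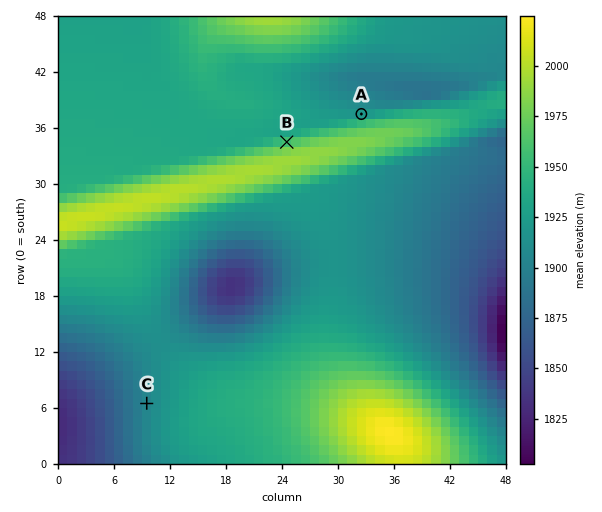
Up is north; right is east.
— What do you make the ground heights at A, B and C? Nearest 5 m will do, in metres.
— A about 1920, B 1960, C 1905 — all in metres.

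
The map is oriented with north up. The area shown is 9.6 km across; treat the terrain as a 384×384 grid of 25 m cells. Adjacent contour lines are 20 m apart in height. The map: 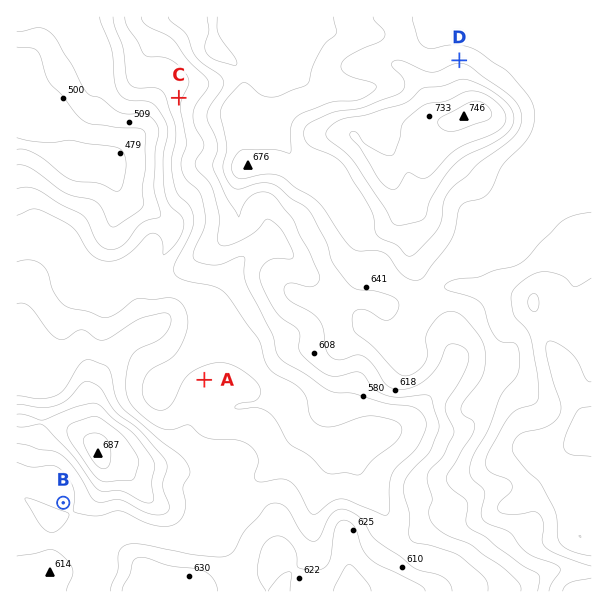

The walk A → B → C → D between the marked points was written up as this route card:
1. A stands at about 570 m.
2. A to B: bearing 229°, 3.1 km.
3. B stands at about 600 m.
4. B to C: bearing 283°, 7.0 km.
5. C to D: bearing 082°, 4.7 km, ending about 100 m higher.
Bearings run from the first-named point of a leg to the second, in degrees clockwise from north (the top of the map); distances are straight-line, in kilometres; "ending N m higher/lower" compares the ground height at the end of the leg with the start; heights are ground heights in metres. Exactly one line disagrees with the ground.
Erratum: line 4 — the bearing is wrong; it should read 16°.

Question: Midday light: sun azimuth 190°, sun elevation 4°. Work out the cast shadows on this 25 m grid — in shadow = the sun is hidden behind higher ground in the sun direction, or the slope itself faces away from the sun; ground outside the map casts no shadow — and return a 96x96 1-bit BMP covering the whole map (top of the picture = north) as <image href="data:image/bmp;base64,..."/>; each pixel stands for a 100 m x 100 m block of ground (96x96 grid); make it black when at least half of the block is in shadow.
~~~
<image width="96" height="96" href="data:image/bmp;base64,Qk2+BAAAAAAAAD4AAAAoAAAAYAAAAGAAAAABAAEAAAAAAIAEAAATCwAAEwsAAAIAAAAAAAAA////AAAAAAAAAAAAAAAAAAAAAAAAAAAAAAAAAHAAAAYAAAAAAAAAAPwAAA4AAAB+AAAAAPwAAAAAAAP/gAAAAfAAAAAAAA//gAAAA+AAAAAAAB//gAAABwAAAAAAAB//AAAABgAAAAAAAA+GAAAABAAAAAAAAAYAAAAAAAAAAAAAAAAAAAAAAAAAAAAAAAAAAAABwAAAAAAAAAAAAAAH4AAAAAAAAAAAAAAP4AAAAAAAAAAAAAAP4AAAAAAAAAAAAAAP4AAAAAAAAAAAAAAH4AAAAAAAAAAAAAAH4AAAAAAAAAAAAAADwAAAAAAAAAAAAAABwAAAAAAAAAAAAAAAgAAAAAAAAAAAAAAAAAAAAAAAAAPAAAAAAAAAAAAAAA/AAAAAAAAAAAAAAB/AAAAAAAAAAAAAAD/AMAAAAAAAAAAAAf/AMAAAAAAAAAAAB//AAAAAAAAAAAAAP//AAAAAAAAAAAB////AAAAAAAAAAAD////AAAAAAAAAAAD////AAAAAAAAAAAD////AAAAAAAAAAAD/z/+AAAAAAAAAAAD/x/+AAAAAAAAAAAB/x/8AAAAAAAAAAAB5h/4AAAAAAAAAAAAgA/wAAAAAAAAAAAAAAOAAAAAAAAAAAAAAAAAAAAAAAAAAAAAAAAAAAAAAAAAAAAAAAAAAAAAAAAAAAAAAAAAAAAAAAAAAAAAAAAAAAAAAAAAAAAAAAAAAAAAAAAAAAAAAAAAAAAAAAAAAAAAAEAAAAAAAAAAAAAAAAAPgAAAAAAAAAAAAAAfwAAAAAAAAAAAAAAfgAAAAAAAAAAAAAAfgAAAAAAAAAAAAAAeAAAAAAAAAAAAAAAAAAAAAAAAABgAAAAAAAAAAAAAAAgAAAAAAAAAAAAAAAAAAA8AAAAAAAAAAAAAAB+AAAAAAAAAAAAAAB+AAAAAAAAAAAAAAB+AAAAAAAAAAAAAAB8AAAAAAAAAAAAAAAYOAAAAAAAAAAAAAAA8AAAAAAAAAAAABwA8AAAAAAAAAAAAD4A4AAAAAAAAAAAAH4AAAAAAAAAAAAAAP+AAAAAAAAAAAAAAf/AAAAAAAAAAAAAAf/AAAAAAAAAAAAAAf+AAAAAAAAAAAAAAf4AAAAAAAAAAAAAA/gAAAAAAAAAAAAAD+AAAAAAAAAAAAAAD8AAAAAwAAAAAAAADgAAAAA8AAAAAAAAAAAAAAAIAAAAAAAAAAAAAAAAAAAAAAAAAAAAAAAAAAAAAAAAAAAAAAAAAAAAAAAAAAAAAAAAD/wAAAAAAAAAAAAAD/8AAAAAAAAAAAAAD//8OA8AAAAAAAAAD//8fn8AAAAAAAAAB//8f/8AAAAAAAAAA//8f/8AAAAAAAAAAP/w//8AAAAAAAAAAAwA//8AAAAAAAAAAAAA//8AAAAAAAAAAAAB9/4AAAAAAAAAAAAA5/4AAAAAAAAAAAAAB/4AAAAAAAAAAAAAA/wAAAAAAAAAAAAAAfwAAAAAAAAAAAAAAPgAAAAAAAAAAAAAACAAAAAAAAAAAAAAAAAAAAAAAAAAAAAAAAAAA="/>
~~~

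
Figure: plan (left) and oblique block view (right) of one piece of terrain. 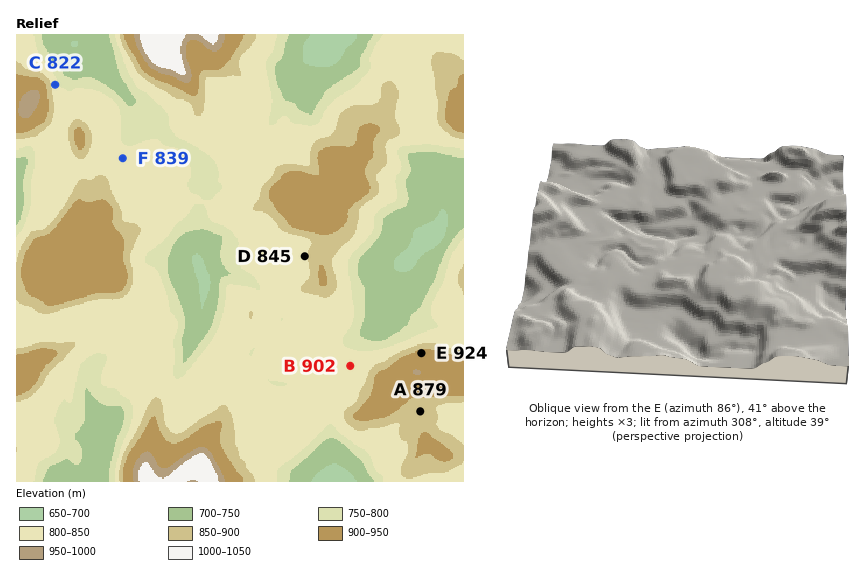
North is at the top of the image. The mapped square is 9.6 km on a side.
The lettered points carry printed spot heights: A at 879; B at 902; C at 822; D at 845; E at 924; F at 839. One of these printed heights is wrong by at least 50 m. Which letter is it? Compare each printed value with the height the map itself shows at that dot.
B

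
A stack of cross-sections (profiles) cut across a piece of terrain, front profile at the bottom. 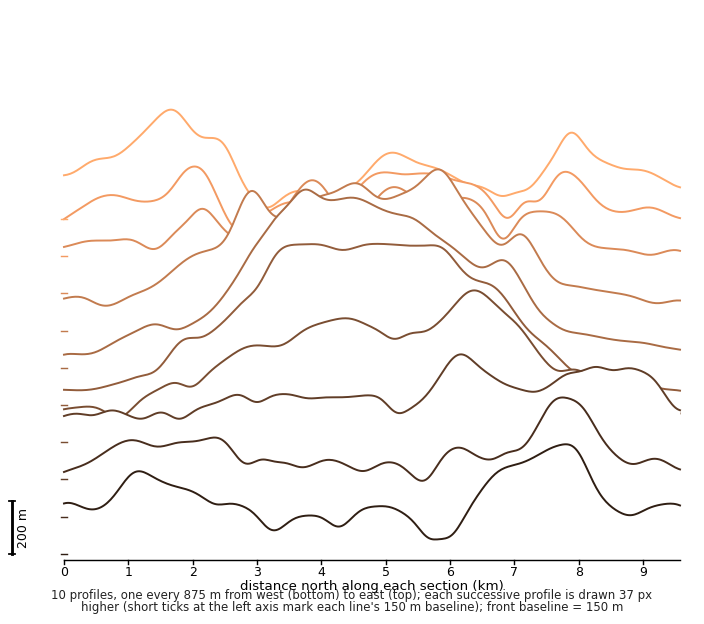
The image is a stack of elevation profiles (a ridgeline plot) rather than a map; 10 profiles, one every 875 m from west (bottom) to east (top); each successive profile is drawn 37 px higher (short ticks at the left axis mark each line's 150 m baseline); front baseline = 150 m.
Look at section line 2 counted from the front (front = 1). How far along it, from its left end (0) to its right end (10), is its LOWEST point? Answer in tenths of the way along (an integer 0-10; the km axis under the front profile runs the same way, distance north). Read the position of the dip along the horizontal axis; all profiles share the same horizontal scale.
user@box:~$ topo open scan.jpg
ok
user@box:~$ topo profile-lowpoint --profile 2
6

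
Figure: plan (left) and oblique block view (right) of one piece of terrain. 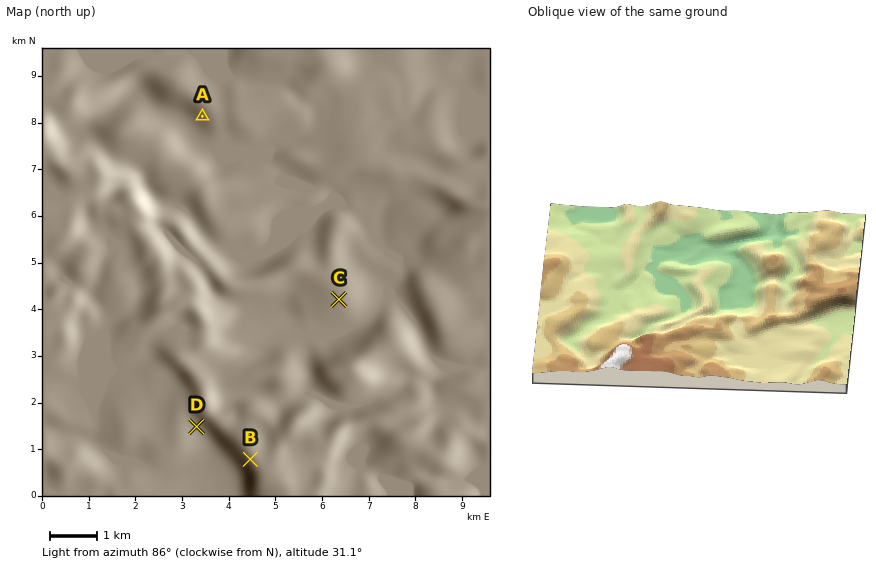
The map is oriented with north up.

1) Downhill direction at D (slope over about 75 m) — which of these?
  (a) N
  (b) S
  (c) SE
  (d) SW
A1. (b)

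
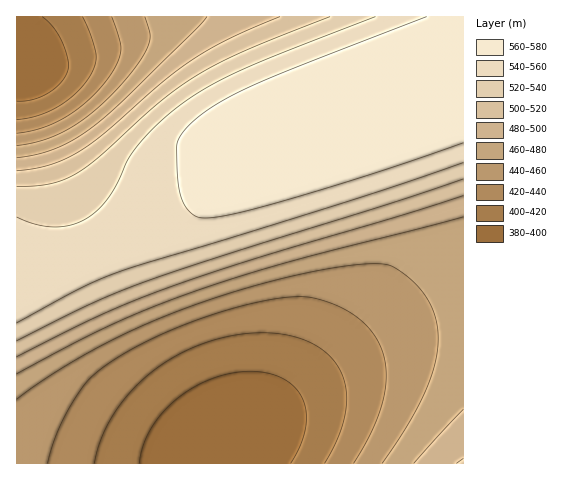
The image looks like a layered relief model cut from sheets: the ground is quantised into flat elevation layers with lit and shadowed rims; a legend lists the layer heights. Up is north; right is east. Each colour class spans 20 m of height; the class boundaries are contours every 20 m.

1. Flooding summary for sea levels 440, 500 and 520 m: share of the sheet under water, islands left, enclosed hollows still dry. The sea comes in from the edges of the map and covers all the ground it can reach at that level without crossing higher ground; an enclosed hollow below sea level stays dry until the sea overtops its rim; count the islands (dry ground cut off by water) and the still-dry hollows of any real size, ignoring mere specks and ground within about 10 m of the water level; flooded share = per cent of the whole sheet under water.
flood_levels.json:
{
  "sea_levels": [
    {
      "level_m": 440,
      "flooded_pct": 26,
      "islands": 0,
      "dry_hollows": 0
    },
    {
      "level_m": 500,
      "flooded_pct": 54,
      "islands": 0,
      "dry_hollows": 0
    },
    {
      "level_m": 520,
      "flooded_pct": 60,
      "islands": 0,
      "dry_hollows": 0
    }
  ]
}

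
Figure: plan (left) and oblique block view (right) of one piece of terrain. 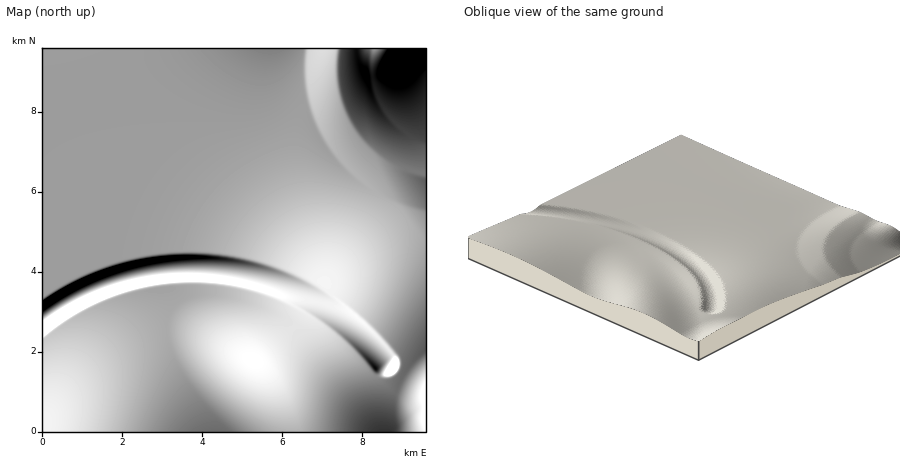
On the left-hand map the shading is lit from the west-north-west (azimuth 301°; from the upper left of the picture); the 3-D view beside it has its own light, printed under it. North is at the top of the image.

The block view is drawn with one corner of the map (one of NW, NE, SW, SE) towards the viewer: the SE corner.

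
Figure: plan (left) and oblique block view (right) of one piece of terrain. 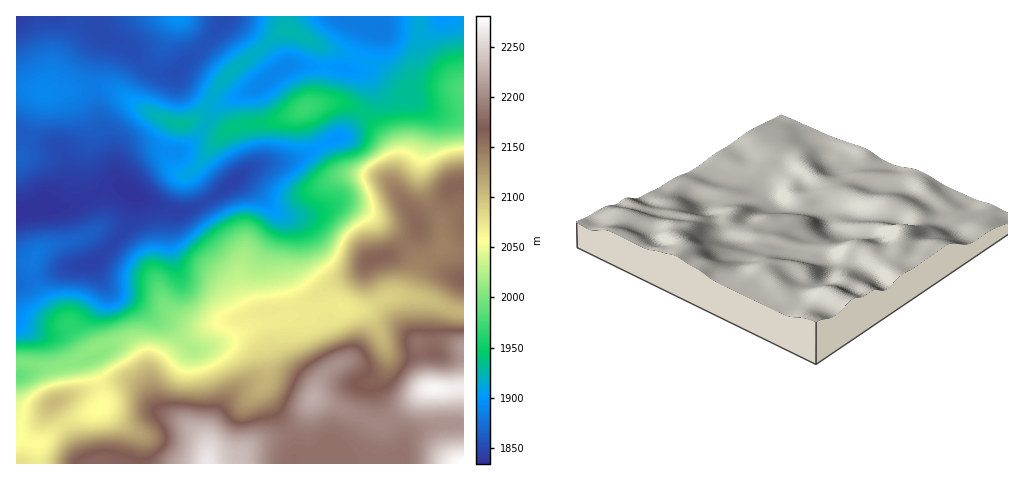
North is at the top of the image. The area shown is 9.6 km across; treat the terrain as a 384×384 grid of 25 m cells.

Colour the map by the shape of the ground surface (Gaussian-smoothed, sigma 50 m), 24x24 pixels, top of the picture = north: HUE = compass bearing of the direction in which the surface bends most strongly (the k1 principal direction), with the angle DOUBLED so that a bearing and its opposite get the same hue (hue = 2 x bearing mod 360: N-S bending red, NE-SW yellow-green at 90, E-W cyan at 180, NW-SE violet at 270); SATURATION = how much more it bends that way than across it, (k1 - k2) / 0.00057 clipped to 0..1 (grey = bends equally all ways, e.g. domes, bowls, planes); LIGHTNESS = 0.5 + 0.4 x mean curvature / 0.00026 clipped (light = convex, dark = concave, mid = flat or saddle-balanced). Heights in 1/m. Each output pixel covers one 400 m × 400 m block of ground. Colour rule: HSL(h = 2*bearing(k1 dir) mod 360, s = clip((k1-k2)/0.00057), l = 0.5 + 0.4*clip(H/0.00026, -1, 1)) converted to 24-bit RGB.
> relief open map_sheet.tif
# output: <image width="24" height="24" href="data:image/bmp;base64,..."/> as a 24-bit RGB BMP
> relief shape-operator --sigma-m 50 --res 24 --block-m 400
<image width="24" height="24" href="data:image/bmp;base64,Qk32BgAAAAAAADYAAAAoAAAAGAAAABgAAAABABgAAAAAAMAGAAATCwAAEwsAAAAAAAAAAAAAt3OBDSFjmtvg5NzvybrooqzgY3rhLRbl0niniLN33tWtS0imybGWZEx7XGZwfoNxeoB4fnd6g3lviYRlW3N4LVB/nNXBw9Pkoi89Im0eAK0XM8EqtJhLyCNFQwQEJh0NscojddSIxuC8K3rt4Kfqw2bcmUytlohbZHheeWljh4JumJqGYW6BNYJaO7ohZn8lYyus56qrJaofJlURJjIVShkv3GatltDrz/z7qdrp3KyhIFAbJ14lzEim6he21JR8VJB2aK2zfq7EhWq0tS1+oowuWGgaU1oZFyb/5tX28ND7lGvcMTtqKUNQeNqOmumtR8ugkVJ1wD1k512CGlA2JFFPqj7A8tnZns3SQ8LEVFSSUTmXxzH89tXrrKnjcXjfFi0GNH0Ay8QP9Fz4vmf/oKPweMqkqOZ6Ll9QVkdhhGN+04Wl2oHUJEN5MHuJ6NDB7Xp6a1IpOWklF5qEFE2U2PPx0NP7s4j/zNX/fon24znDbn4QCjMHUaIo2aOr3s2xZDpeKjomWmM4j3ZGsoBJRFaWH8K1X7TL+8/89c79ye3yCCqVUQsQda4ALyUEbEcBZTYVUR8JgIIYxHHixp7wHbzRN94iwl1CriJviDRPU2ssSHcnj6dWj5ZwPH03DksMG3IQ4X5n+LrAJwAzdkzN2vHkN0Lp0Ov7RCxmlni/q9GwGuRtGb2wvXbk2XahfCYsk015lHTDu5/TkJbLVqNseI1WgX5icX1gRncvHVEMs1wNYRSajfHEhbyOXMuvLIASSHiYW7mqv9XMxq/KJkBXIRoSqxgN3LqBUMnUbkOosKCCb3uepY7EpJXOlnrDpnKkh4xnZ0E3aWoWG44fao8lalsXOBgCVCcAZ31LHLYhUI4tol0vXBdGWCVga6pZ2vXFLCl2Yy1KvbZwip1lVJFOen9ZWFiGtmzD13TPxhW/6NiPM2ksR1Iihls1REe7vdLgqYx6o7BIPEolY2osM1BnMW+7tdTY2uzSVQaWkn29lK+TsoqCc5JoZJKSaKCsRHywkVTLxSX589nYvIjiZ63XXKTJbsDJeLGrj3661prSnGvEa2eoOoRcFXBUSc5MxatpHBd2ro7KwYWvu5KfpcafVNPeZoPASkGHSihvglnE6O/c1bHy4GnXm2xYTYZjinlTYJBUpY9gnV61v4POxJTLPJCTL4grlZQ3J1U/KXdix5rMz7rW5OzfNUSPSx4mWEkxH1JRSM2l48yRWBEu+RkRyMqkT06QoXCee4xMdXlNcHpLWnlIqZJjmWmXZ4B/hnJRbFwjBzMDCWQLi8Fa5oVaYQEvciwnfn42KWkgCC4NgywEXgoPvfWHhcaUmEWLYZFfhKNeYndohIR0dYVrcophgHNodFBbeyA7zXpKaM80AU4PGEgKdUIhmkWqpIba16bhs3OTGBosQhwgmOmQz/zXGRfa6nDcnn61qaiKZYSLaoqFjoR1cIVqdl9tdjxzYn++x+Ls8snlrpZMEj4gJmQyUYhIMXxHT1TG6b33nJD/zNn/1fD21+fECxZCjXnT59nyrZqhdHicdWGKlnl6jnd1W1J4XFebfM6CWnY6rkNW9Zy3nFCIG0cbLkcWUW0dDVgDBo0PHb1aFlta751Y75yONyyNFq2Fp72TnnhVgV9OcHBYcZJok3iOalOBdGNKn3I6uY5IHpZh04C65p3otHffUlbAXKVYerRAFVUKGykKDyoJJPEJzMSSqpHBN2t/doEqh2pmmYSBeo2WdZR9bVl2iEWFeJbEw+/2wtf81ZfyMKWgk5TSpJjru5L74Lj028Lfkni+LnGaNeehIaU0Z4seckofWiEZjX4nfIilk5ikgICfjIScW02fe8PQke3ecsiUQi1MsDBt5H9cJmsWPV4qOWVooILB7dzvxbTuoqrvZHvKlVSUl4RVYzxUjl5ko6iGgICblYmSgYeTfYGfaIa0hMKdiIdLcUgsVlA5MF1m6q2624GXMGwzIGEvIoMonrc7ons8hEozcDQ3fVx3qYiPS06bh5ato620gneNl4iJhpqMbo6Qa4p5kXNZf0NZnGxiX4FeJ3NeR6V+7bTX6J3aSo5nNlEpaWEakZMiVIw+Y6ulVp2toXKhXnaXaKOQiZ+NdXCEj5iInYF+emFjd2hdf19Wc1pamnVcn3VPN5A/HHFHRYtM1W+o7ITFcVW1ktbbp9PkaYnEX36cbVFyeU5btLRhTZlxfYlseHxlhZFchm1cjmtwemyEkWacg26rkXa+wrLUmc7KNW6JPGBNXEw/xp1xiMGLX8RVcGBCckVIiWRdW1l7V2CCxMqKT3ZmeXdW"/>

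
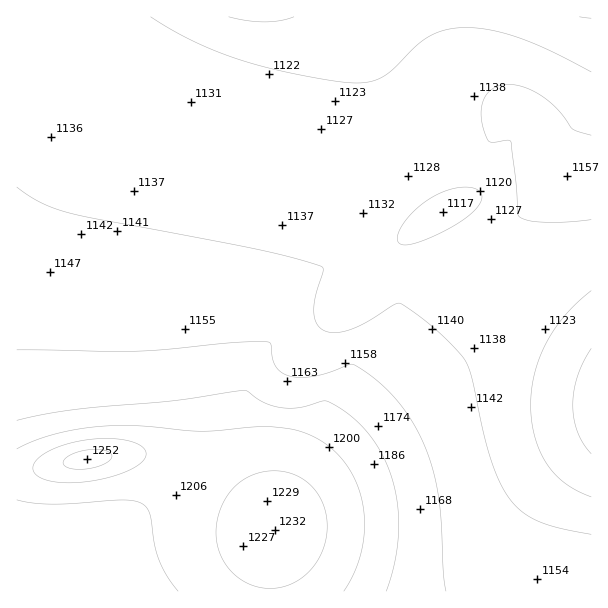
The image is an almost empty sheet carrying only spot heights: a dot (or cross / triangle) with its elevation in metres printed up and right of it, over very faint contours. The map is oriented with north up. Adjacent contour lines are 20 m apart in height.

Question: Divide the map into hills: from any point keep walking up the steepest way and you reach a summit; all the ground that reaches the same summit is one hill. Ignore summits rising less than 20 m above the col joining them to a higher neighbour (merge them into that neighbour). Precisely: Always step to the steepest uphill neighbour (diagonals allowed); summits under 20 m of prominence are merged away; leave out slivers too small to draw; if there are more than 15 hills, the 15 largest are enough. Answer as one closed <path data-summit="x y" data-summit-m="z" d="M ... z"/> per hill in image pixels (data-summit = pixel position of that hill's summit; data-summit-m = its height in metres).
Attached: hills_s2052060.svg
<path data-summit="275 530" data-summit-m="1232" d="M338 16l-74 1 0 24-10 37-10 26-16 28-22 45-13 47-6 33-3 27 0 57 12 73 0 24-3 15-6 15-19 24-60 43-16 16-10 21-2 20 423 0 3-43 14-28 26-33 46-44-2-114-65-60-42-26-15-25-12-11-18 4-29-45-15-30-22-68-14-30z"/><path data-summit="87 459" data-summit-m="1252" d="M263 16l-247 1 1 575 61 0 6-25 8-16 16-16 60-43 20-27 8-27 0-24-12-73 0-57 3-27 6-33 13-47 22-45 16-28 10-26 10-37z"/><path data-summit="567 176" data-summit-m="1157" d="M591 16l-253 1 20 22 14 30 22 68 15 30 29 45 18-4 12 11 15 25 42 26 66 62z"/>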